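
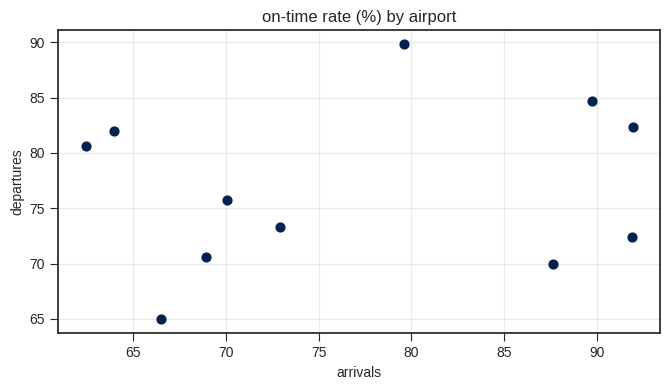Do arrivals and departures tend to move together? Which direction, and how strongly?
Points are roughly uncorrelated; weak (|r| ≈ 0.2).

no clear correlation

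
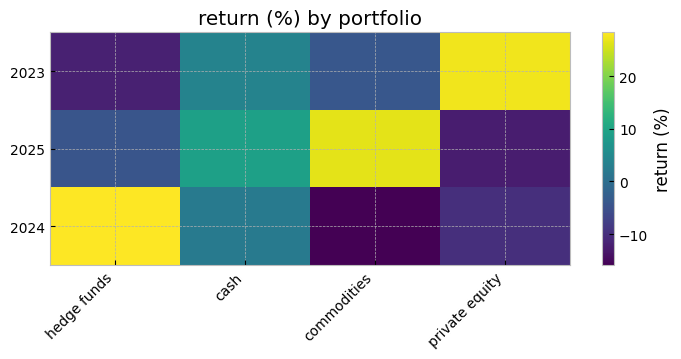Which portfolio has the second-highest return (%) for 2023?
Top 3 for 2023: private equity ≈ 25, cash ≈ 5, commodities ≈ -5.

cash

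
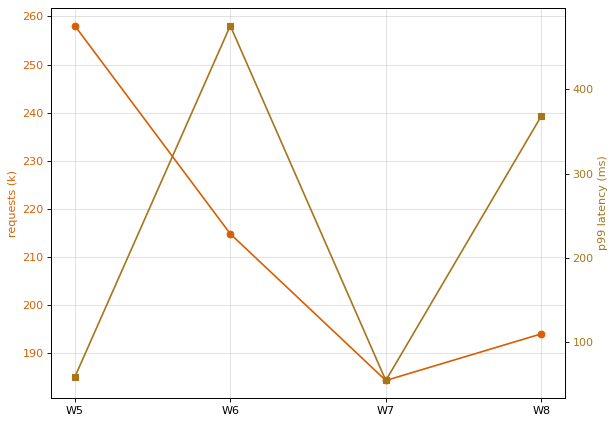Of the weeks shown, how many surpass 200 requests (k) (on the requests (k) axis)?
Above 200: W5, W6.

2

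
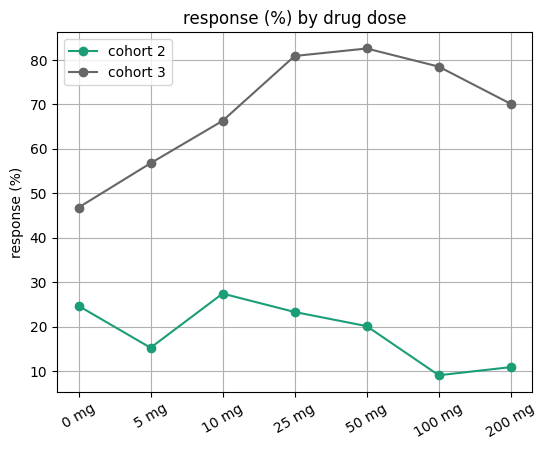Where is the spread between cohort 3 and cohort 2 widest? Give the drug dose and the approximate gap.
100 mg: cohort 3 ≈ 80, cohort 2 ≈ 10 → gap ≈ 70. Next-largest (50 mg) is only ≈ 60.

100 mg, ≈ 70 %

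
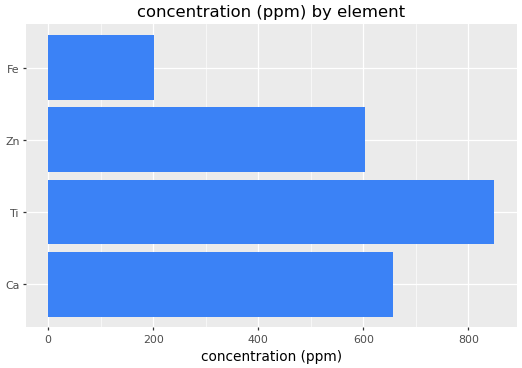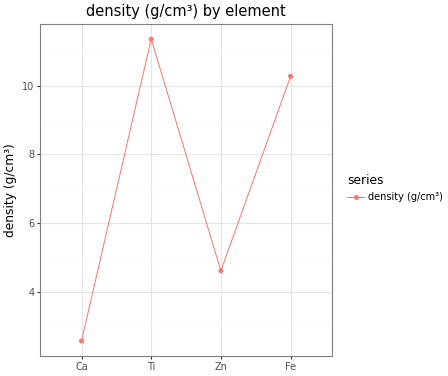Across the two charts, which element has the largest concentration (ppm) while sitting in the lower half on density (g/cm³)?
Ca

Chart 2 median density (g/cm³) ≈ 8; below-median elements: Ca, Zn. Among those, Ca has the highest concentration (ppm) (≈ 700).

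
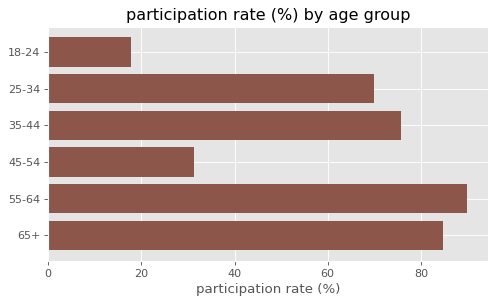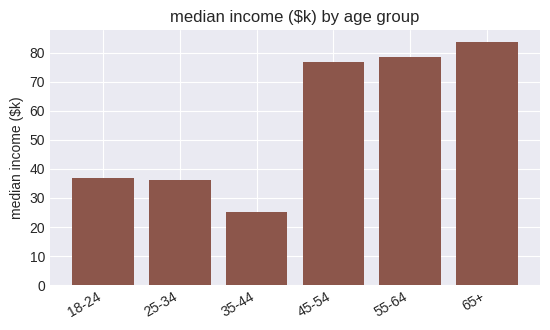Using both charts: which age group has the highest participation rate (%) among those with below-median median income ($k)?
Chart 2 median median income ($k) ≈ 60; below-median age groups: 18-24, 25-34, 35-44. Among those, 35-44 has the highest participation rate (%) (≈ 80).

35-44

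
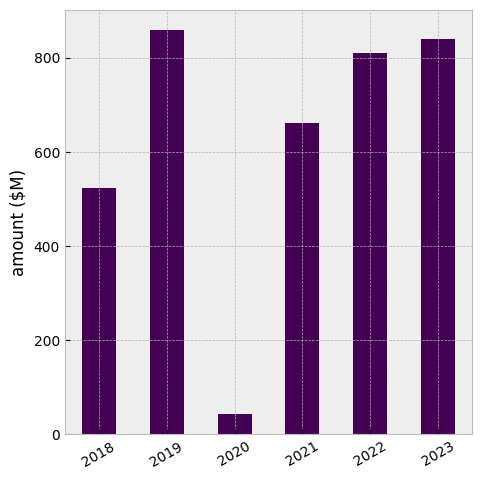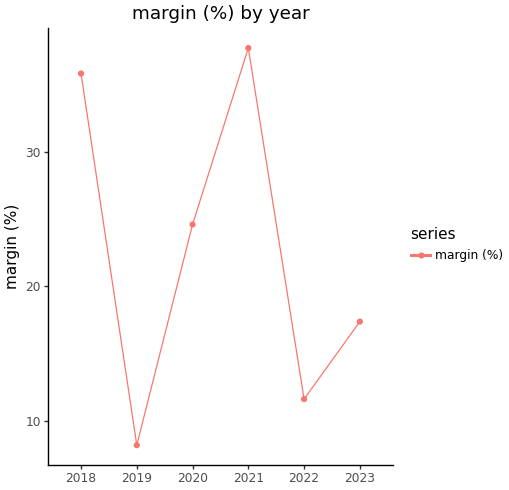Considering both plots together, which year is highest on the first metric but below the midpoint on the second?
Chart 2 median margin (%) ≈ 20; below-median years: 2019, 2022, 2023. Among those, 2019 has the highest amount ($M) (≈ 900).

2019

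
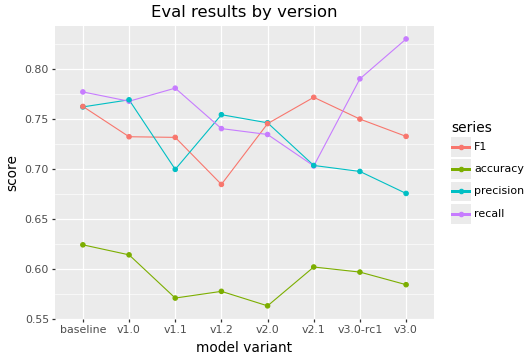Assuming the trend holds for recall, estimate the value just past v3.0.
≈ 0.925

Last three: 0.70, 0.80, 0.85 → slope ≈ 0.075/step → next ≈ 0.925.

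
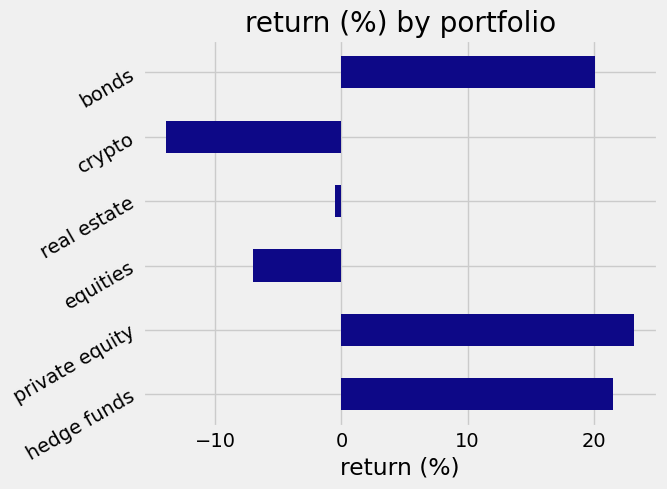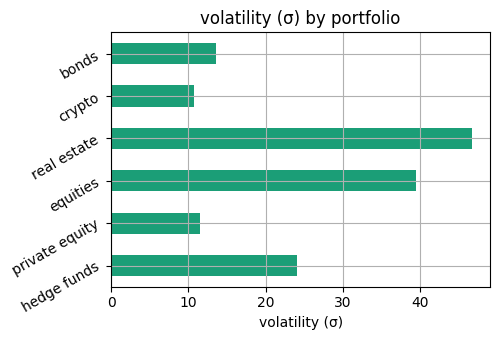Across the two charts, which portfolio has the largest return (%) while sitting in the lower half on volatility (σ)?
private equity

Chart 2 median volatility (σ) ≈ 20; below-median portfolios: private equity, crypto, bonds. Among those, private equity has the highest return (%) (≈ 25).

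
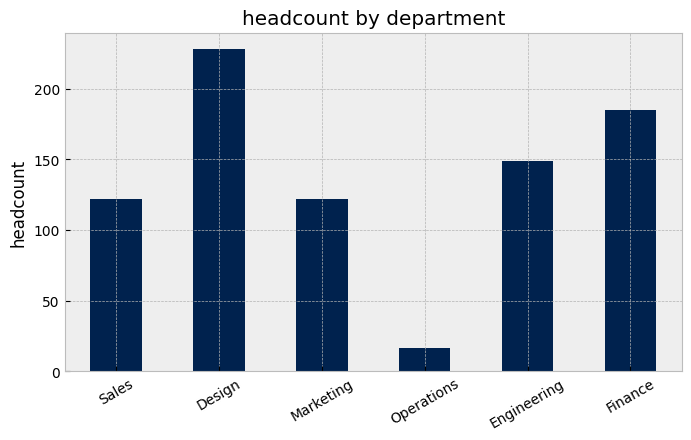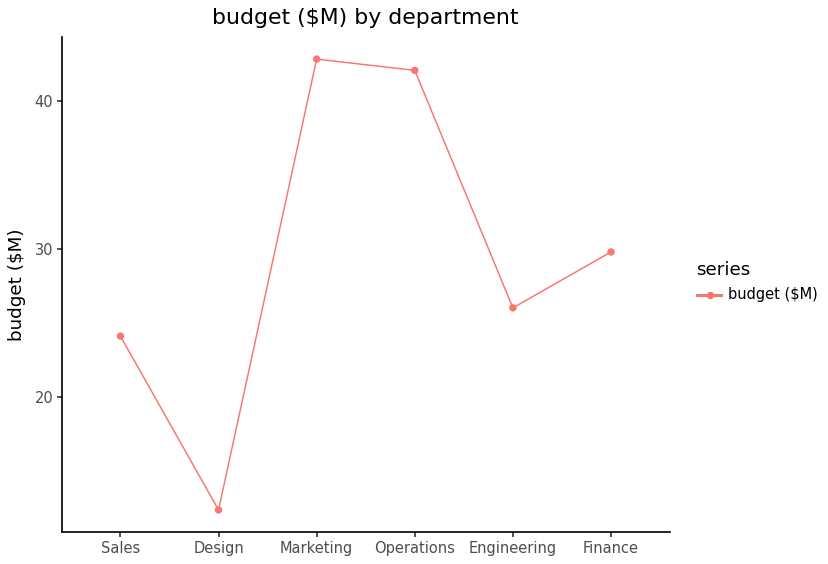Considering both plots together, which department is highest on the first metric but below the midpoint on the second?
Chart 2 median budget ($M) ≈ 30; below-median departments: Sales, Design, Engineering. Among those, Design has the highest headcount (≈ 225).

Design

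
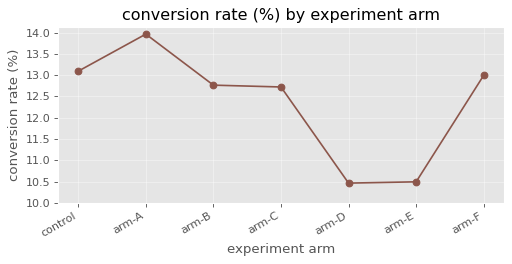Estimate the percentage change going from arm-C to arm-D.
arm-C ≈ 12.5, arm-D ≈ 10.5; (10.5 − 12.5) / 12.5 ≈ -16%.

≈ -16%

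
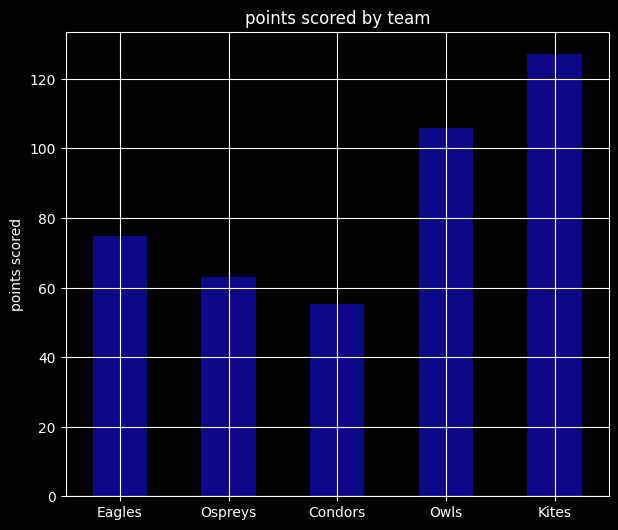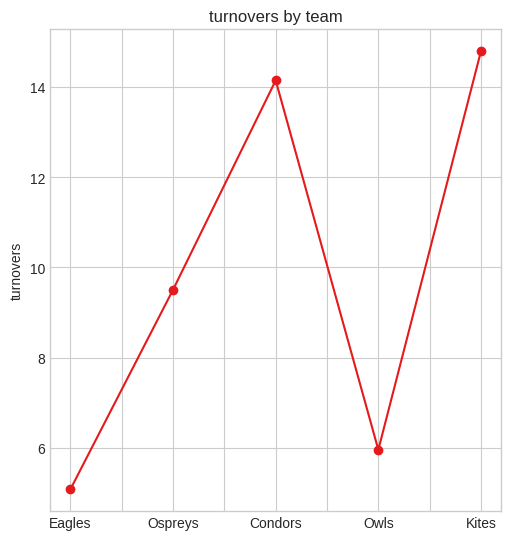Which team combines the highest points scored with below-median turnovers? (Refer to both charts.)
Owls

Chart 2 median turnovers ≈ 10; below-median teams: Eagles, Owls. Among those, Owls has the highest points scored (≈ 100).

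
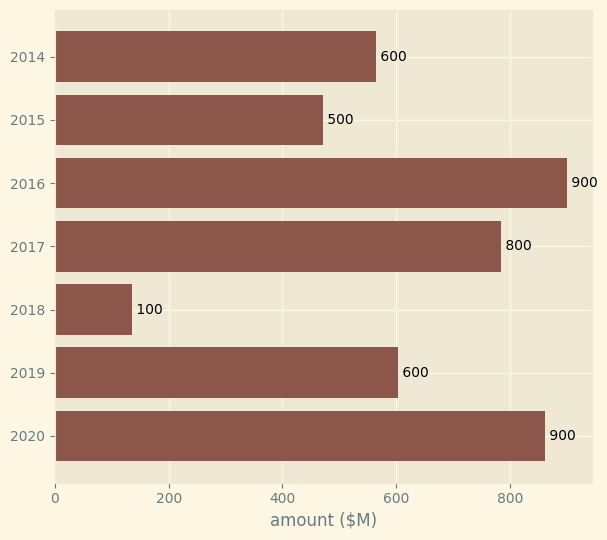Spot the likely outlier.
2018

2018 ≈ 100; the rest sit between ≈ 500 and ≈ 900.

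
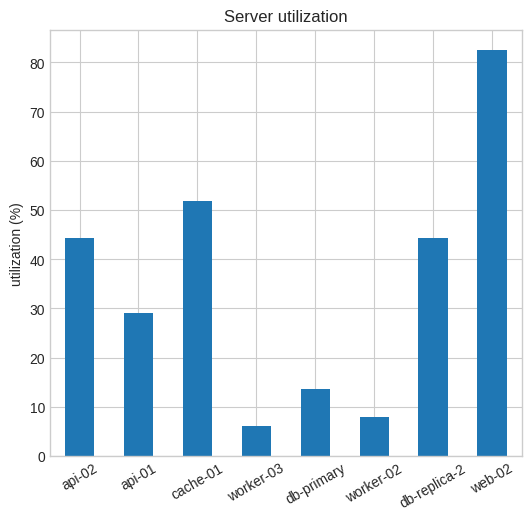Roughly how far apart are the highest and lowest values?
Max web-02 ≈ 80, min worker-03 ≈ 10; range ≈ 70.

≈ 70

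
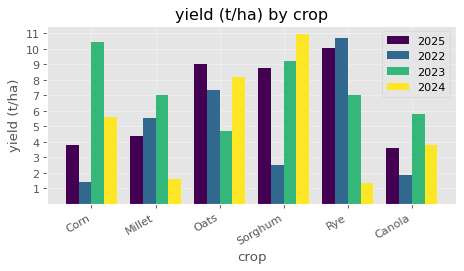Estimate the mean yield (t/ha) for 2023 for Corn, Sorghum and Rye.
≈ 9

(10 + 9 + 7) / 3 ≈ 9.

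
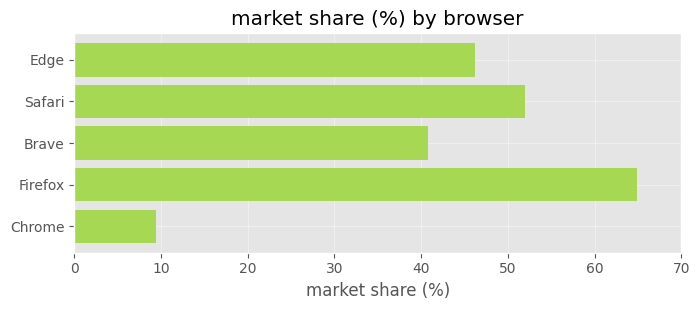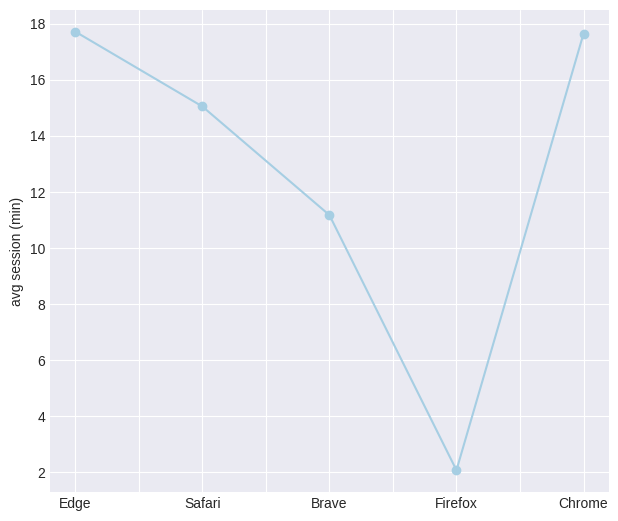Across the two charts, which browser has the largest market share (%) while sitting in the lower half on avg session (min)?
Firefox

Chart 2 median avg session (min) ≈ 16; below-median browsers: Brave, Firefox. Among those, Firefox has the highest market share (%) (≈ 60).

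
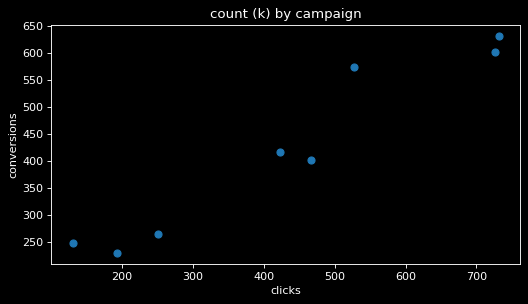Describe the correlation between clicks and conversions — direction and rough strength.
Points are positively correlated; strong (|r| ≈ 1.0).

positive, strong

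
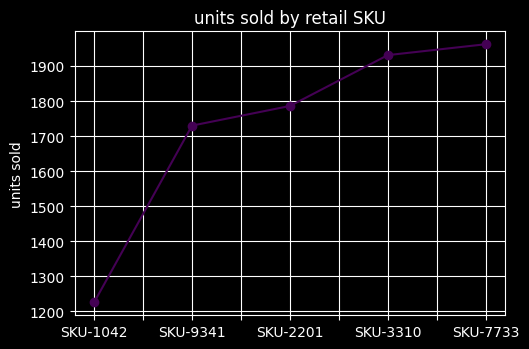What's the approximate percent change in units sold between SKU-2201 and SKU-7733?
SKU-2201 ≈ 1800, SKU-7733 ≈ 2000; (2000 − 1800) / 1800 ≈ +11.1%.

≈ +11.1%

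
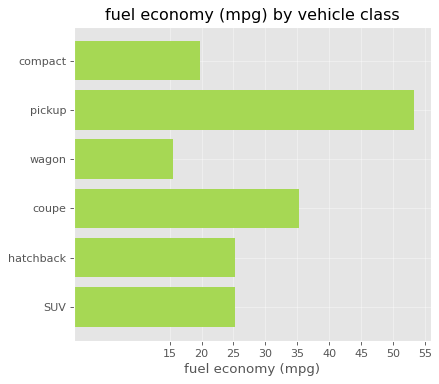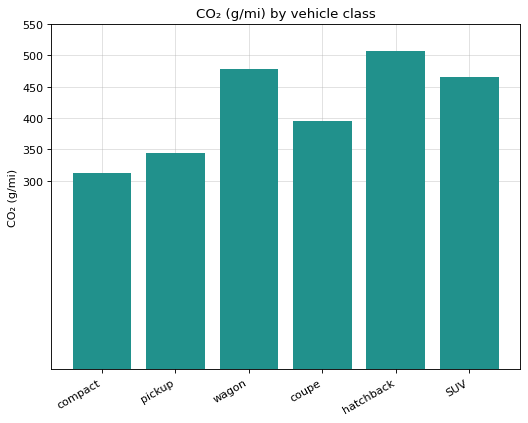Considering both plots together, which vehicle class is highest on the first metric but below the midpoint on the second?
pickup

Chart 2 median CO₂ (g/mi) ≈ 450; below-median vehicle classes: compact, pickup, coupe. Among those, pickup has the highest fuel economy (mpg) (≈ 55).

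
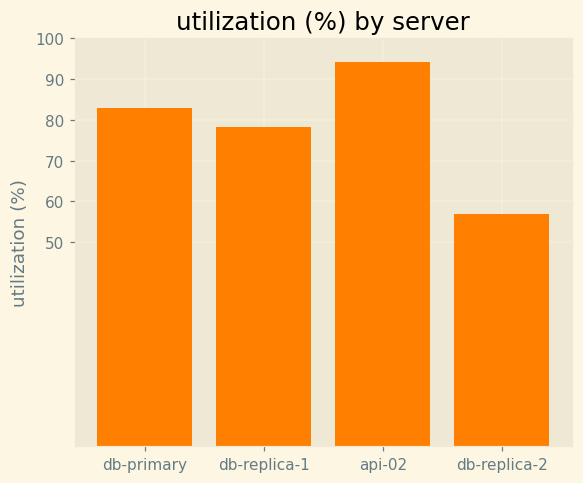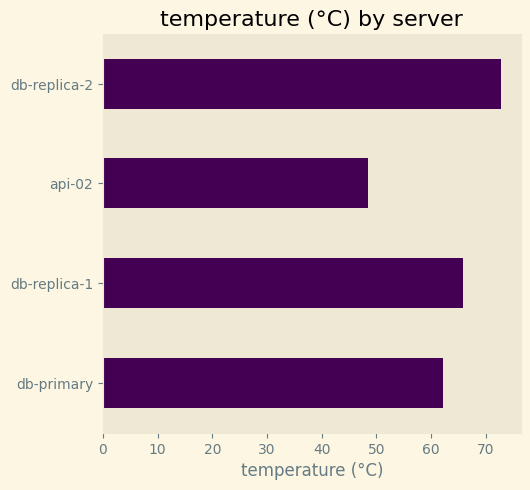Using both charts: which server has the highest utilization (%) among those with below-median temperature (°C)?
Chart 2 median temperature (°C) ≈ 60; below-median servers: db-primary, api-02. Among those, api-02 has the highest utilization (%) (≈ 90).

api-02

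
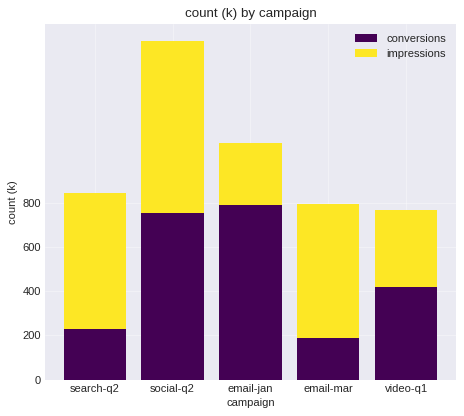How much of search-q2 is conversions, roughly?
≈ 200

conversions top ≈ 200, bottom ≈ 0; segment ≈ 200.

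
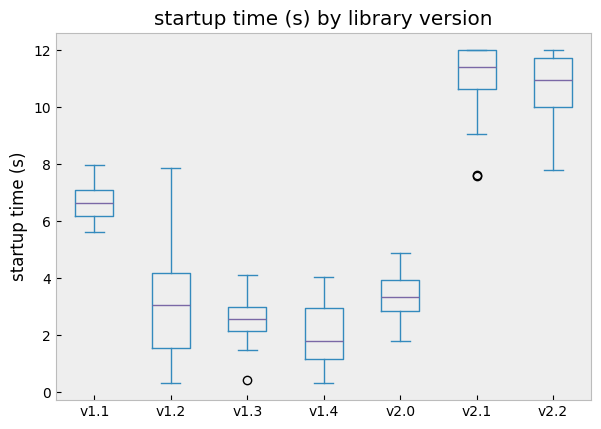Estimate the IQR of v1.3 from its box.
≈ 1

Q3 ≈ 3, Q1 ≈ 2; IQR ≈ 1.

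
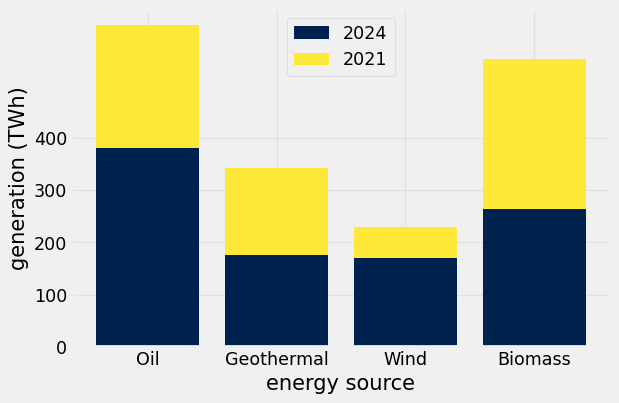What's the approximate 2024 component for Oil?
2024 top ≈ 400, bottom ≈ 0; segment ≈ 400.

≈ 400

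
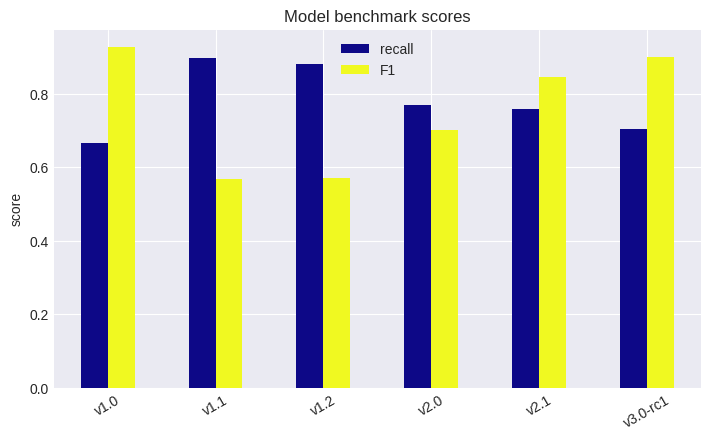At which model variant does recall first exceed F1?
v1.0: recall ≈ 0.7 vs F1 ≈ 0.9 (not yet); v1.1: recall ≈ 0.9 vs F1 ≈ 0.6 (first crossover).

v1.1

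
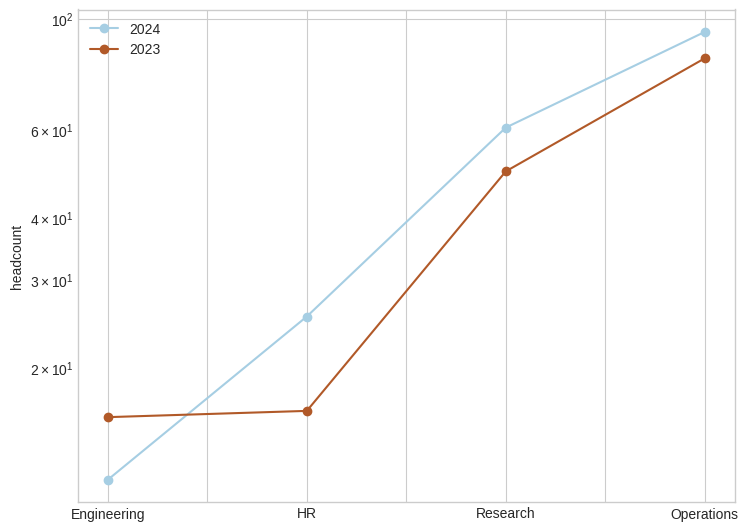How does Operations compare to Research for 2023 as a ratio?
≈ 1.6×

Operations ≈ 80, Research ≈ 50; 80/50 ≈ 1.6.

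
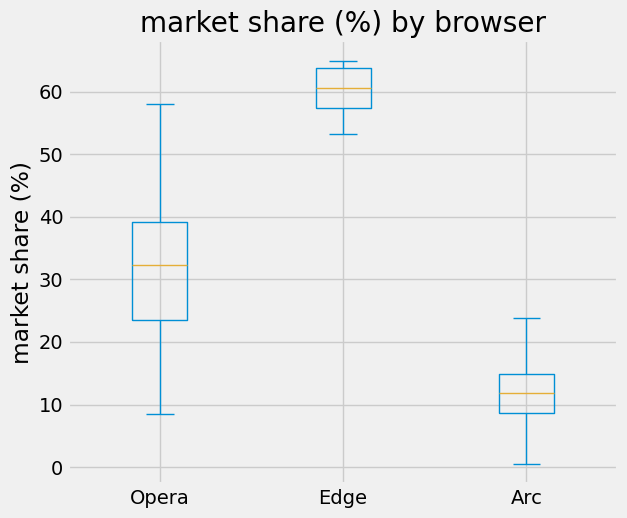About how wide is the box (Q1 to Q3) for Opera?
Q3 ≈ 40, Q1 ≈ 25; IQR ≈ 15.

≈ 15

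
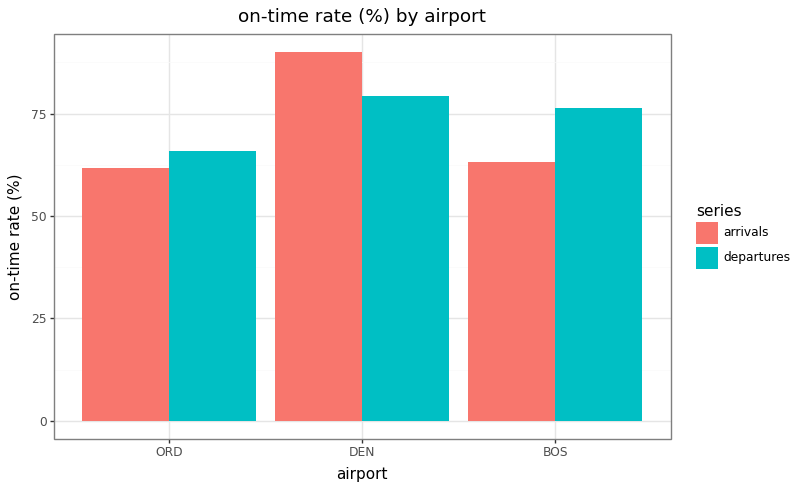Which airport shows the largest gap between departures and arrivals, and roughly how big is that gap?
BOS: departures ≈ 80, arrivals ≈ 60 → gap ≈ 20. Next-largest (DEN) is only ≈ 10.

BOS, ≈ 20 %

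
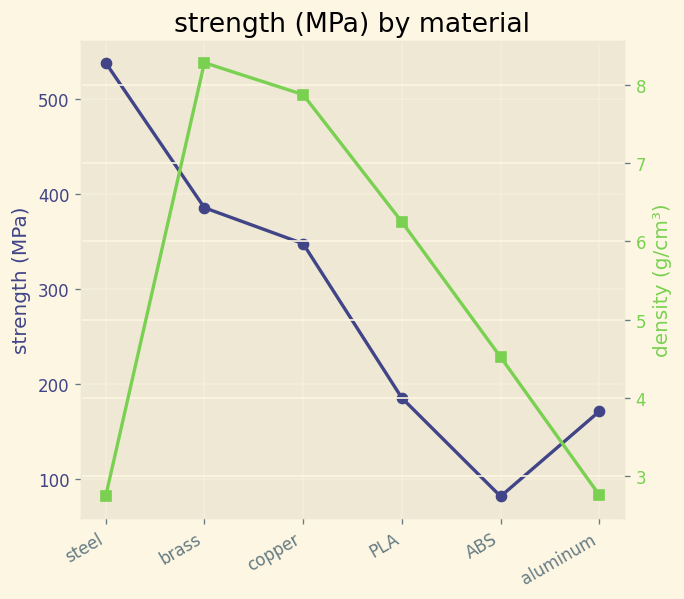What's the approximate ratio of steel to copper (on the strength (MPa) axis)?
≈ 1.57×

steel ≈ 550, copper ≈ 350; 550/350 ≈ 1.57.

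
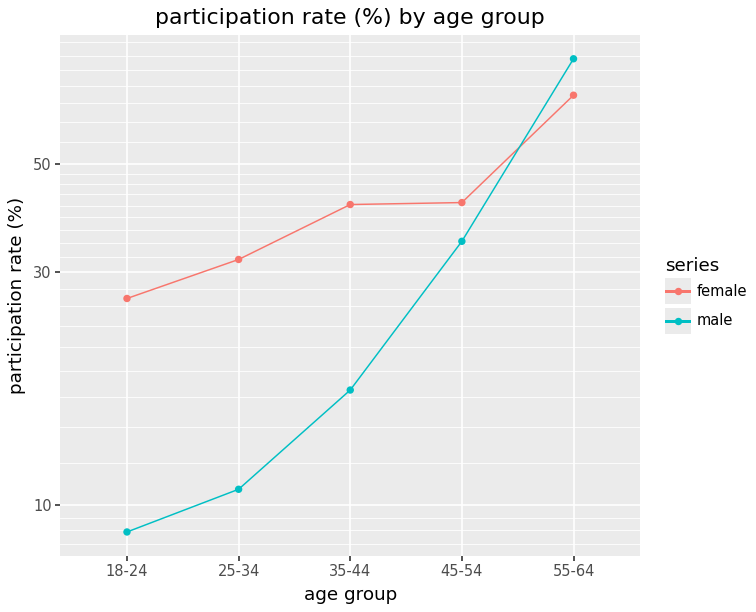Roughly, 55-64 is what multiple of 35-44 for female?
≈ 1.75×

55-64 ≈ 70, 35-44 ≈ 40; 70/40 ≈ 1.75.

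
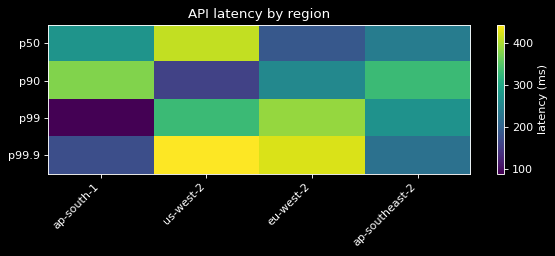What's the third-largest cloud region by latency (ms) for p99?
ap-southeast-2

Top 4 for p99: eu-west-2 ≈ 400, us-west-2 ≈ 350, ap-southeast-2 ≈ 250, ap-south-1 ≈ 100.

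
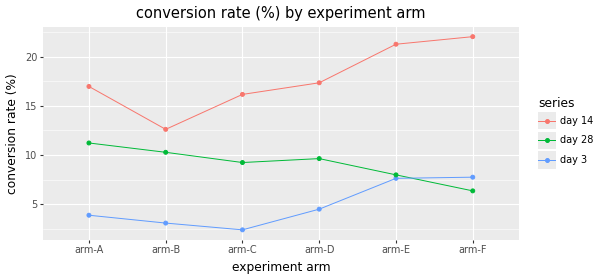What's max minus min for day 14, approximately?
≈ 10

Max arm-F ≈ 22, min arm-B ≈ 12; range ≈ 10.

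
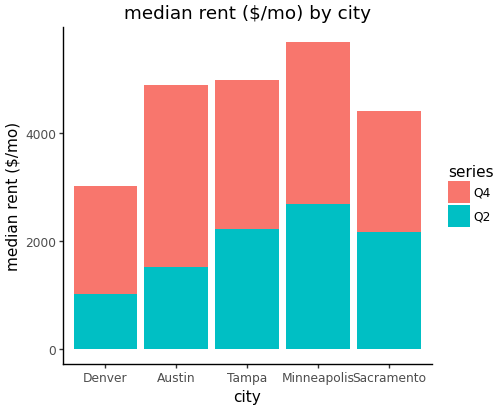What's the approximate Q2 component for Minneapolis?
≈ 2500

Q2 top ≈ 2500, bottom ≈ 0; segment ≈ 2500.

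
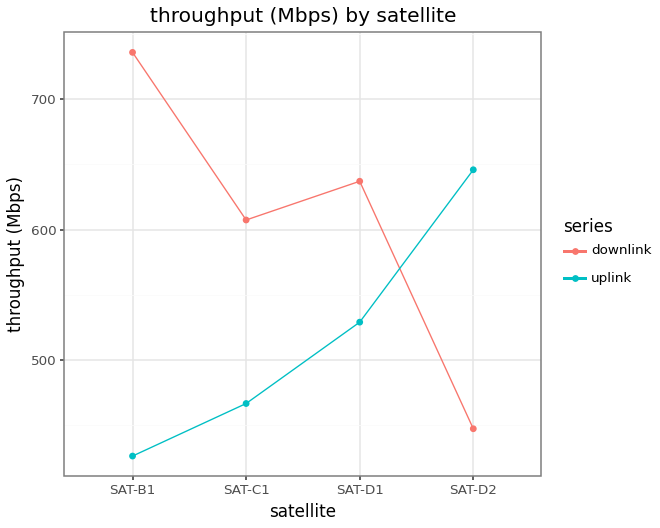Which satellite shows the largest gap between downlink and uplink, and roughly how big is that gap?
SAT-B1, ≈ 300 Mbps

SAT-B1: downlink ≈ 750, uplink ≈ 450 → gap ≈ 300. Next-largest (SAT-D2) is only ≈ 200.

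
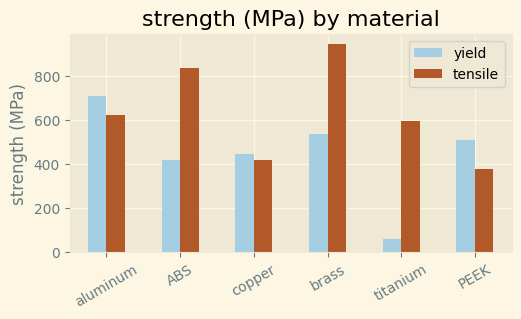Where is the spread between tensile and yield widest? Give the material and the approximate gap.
titanium, ≈ 500 MPa

titanium: tensile ≈ 600, yield ≈ 100 → gap ≈ 500. Next-largest (ABS) is only ≈ 400.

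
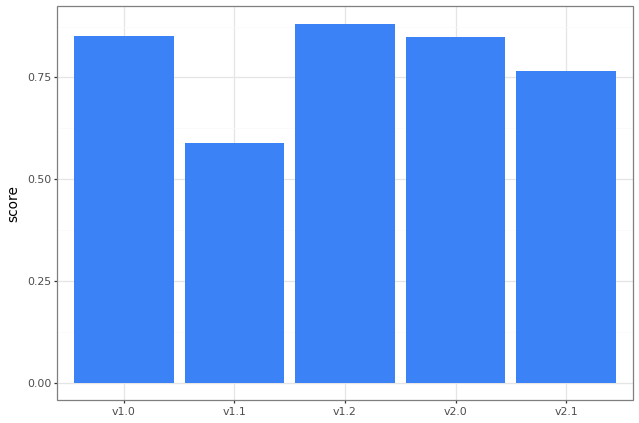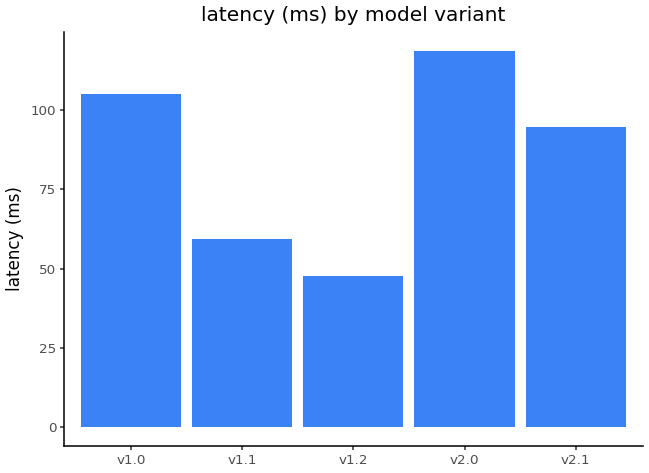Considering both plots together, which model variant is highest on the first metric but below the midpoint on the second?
Chart 2 median latency (ms) ≈ 100; below-median model variants: v1.1, v1.2. Among those, v1.2 has the highest score (≈ 0.9).

v1.2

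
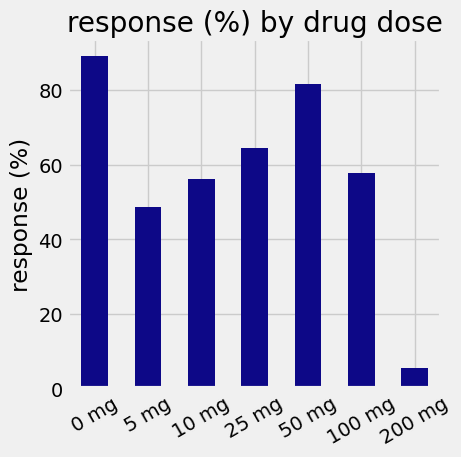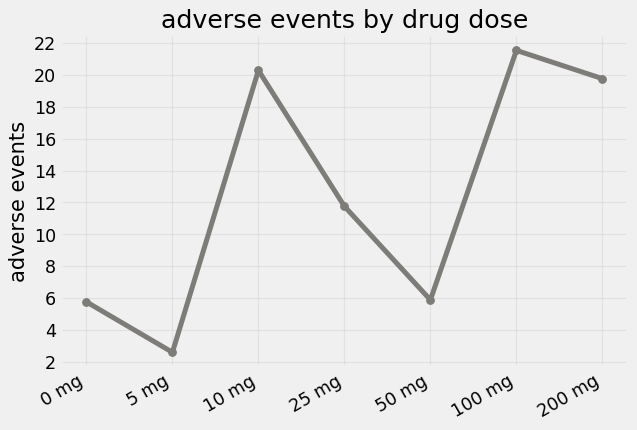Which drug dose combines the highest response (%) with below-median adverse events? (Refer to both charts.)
0 mg

Chart 2 median adverse events ≈ 12; below-median drug doses: 0 mg, 5 mg, 50 mg. Among those, 0 mg has the highest response (%) (≈ 90).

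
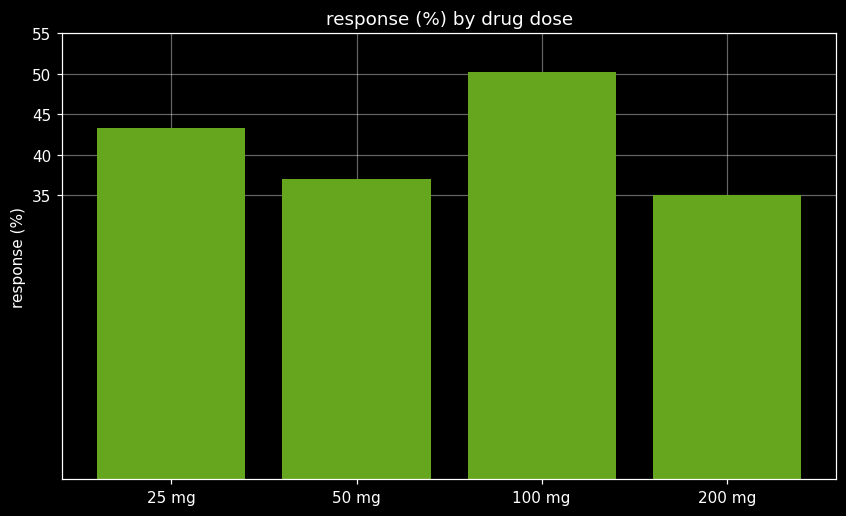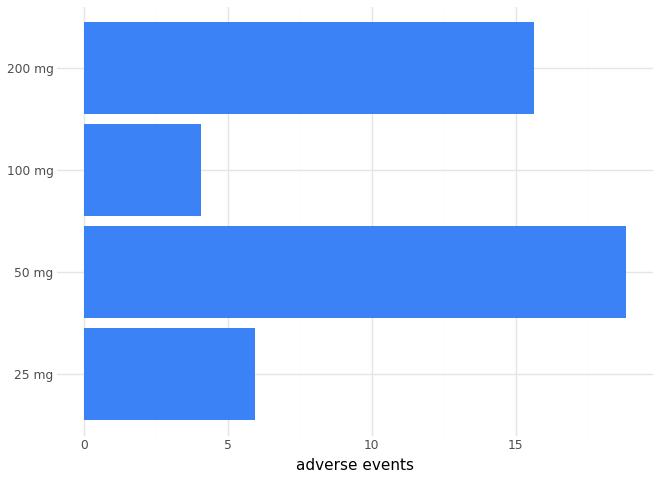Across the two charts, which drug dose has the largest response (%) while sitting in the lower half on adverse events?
100 mg

Chart 2 median adverse events ≈ 10; below-median drug doses: 25 mg, 100 mg. Among those, 100 mg has the highest response (%) (≈ 50).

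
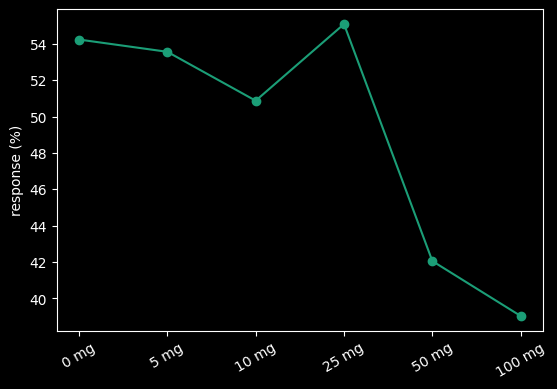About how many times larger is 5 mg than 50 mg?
≈ 1.29×

5 mg ≈ 54, 50 mg ≈ 42; 54/42 ≈ 1.29.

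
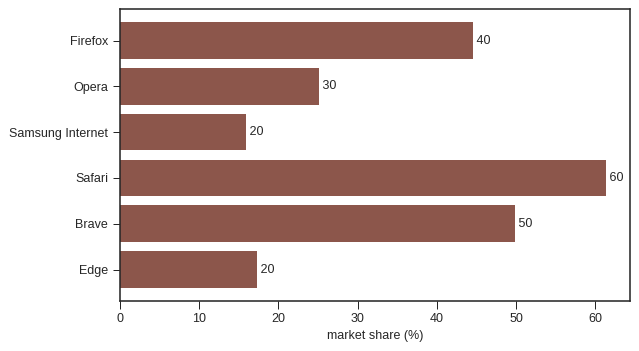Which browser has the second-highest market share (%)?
Top 3: Safari ≈ 60, Brave ≈ 50, Firefox ≈ 40.

Brave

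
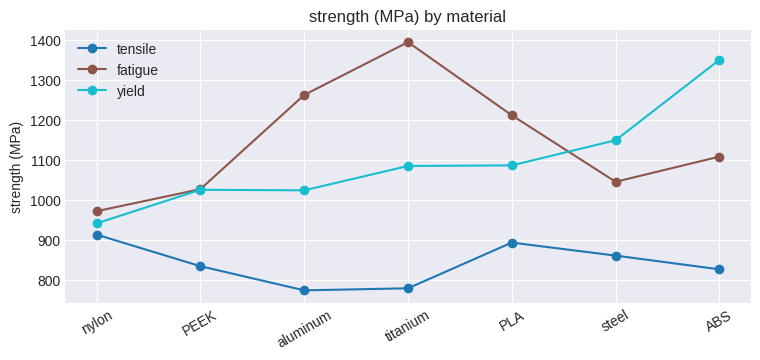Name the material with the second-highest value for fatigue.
aluminum

Top 3 for fatigue: titanium ≈ 1400, aluminum ≈ 1300, PLA ≈ 1200.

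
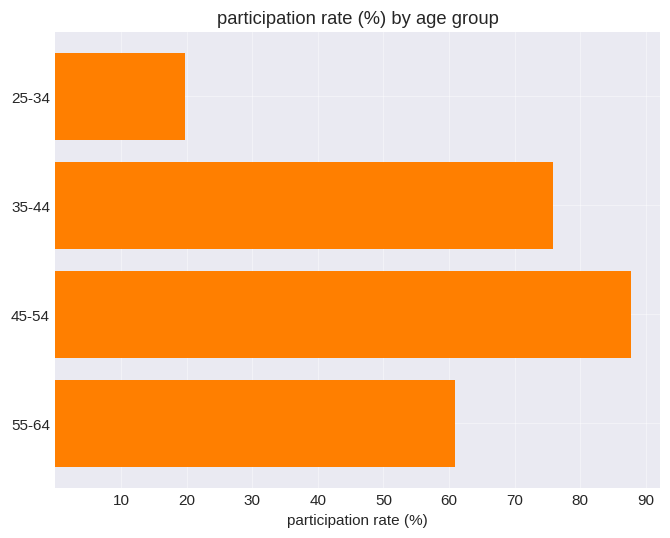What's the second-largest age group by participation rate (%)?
Top 3: 45-54 ≈ 90, 35-44 ≈ 80, 55-64 ≈ 60.

35-44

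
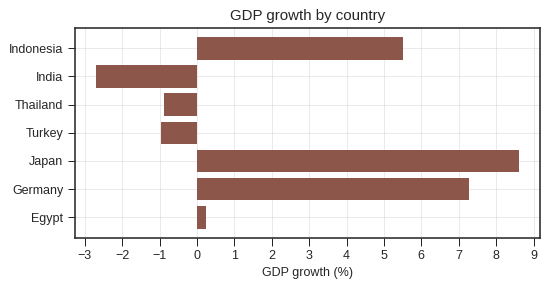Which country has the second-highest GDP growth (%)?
Germany

Top 3: Japan ≈ 9, Germany ≈ 7, Indonesia ≈ 6.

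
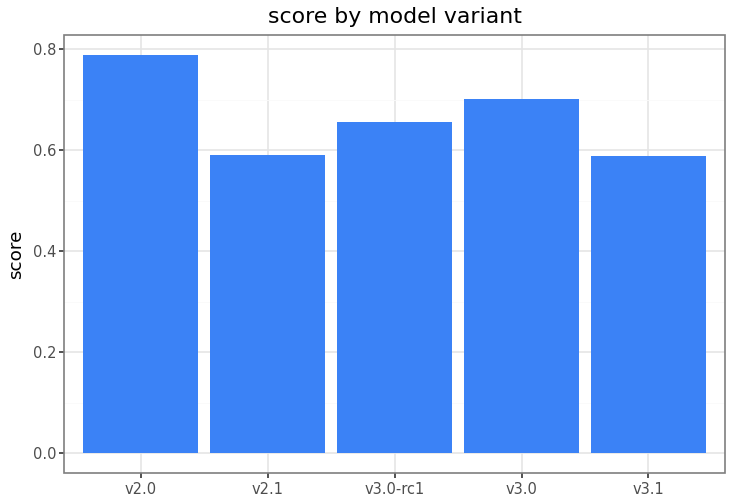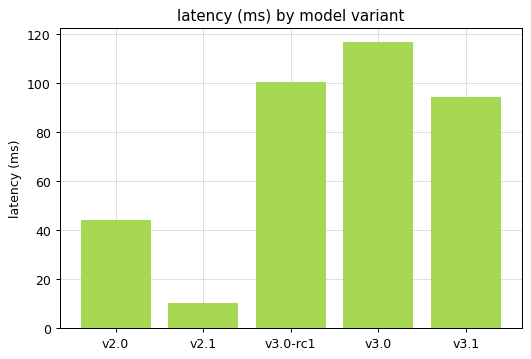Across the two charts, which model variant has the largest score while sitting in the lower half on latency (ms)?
v2.0

Chart 2 median latency (ms) ≈ 100; below-median model variants: v2.0, v2.1. Among those, v2.0 has the highest score (≈ 0.8).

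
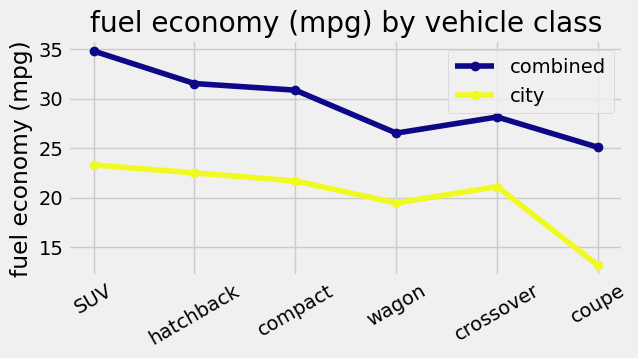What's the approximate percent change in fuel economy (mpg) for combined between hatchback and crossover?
hatchback ≈ 32, crossover ≈ 28; (28 − 32) / 32 ≈ -12.5%.

≈ -12.5%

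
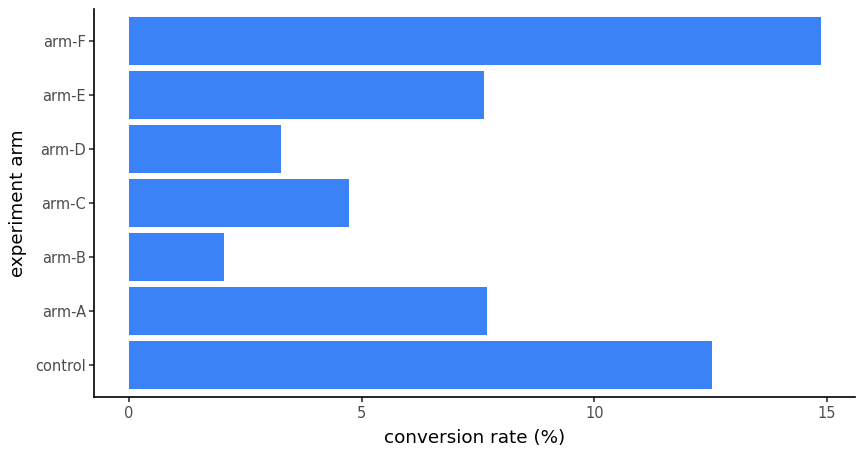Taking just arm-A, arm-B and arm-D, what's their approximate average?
(8 + 2 + 4) / 3 ≈ 5.

≈ 5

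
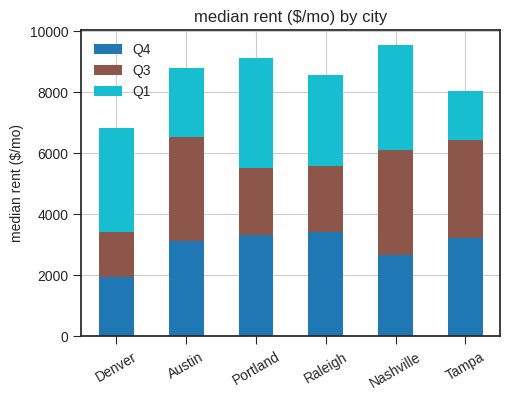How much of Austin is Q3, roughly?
Q3 top ≈ 7000, bottom ≈ 3000; segment ≈ 4000.

≈ 4000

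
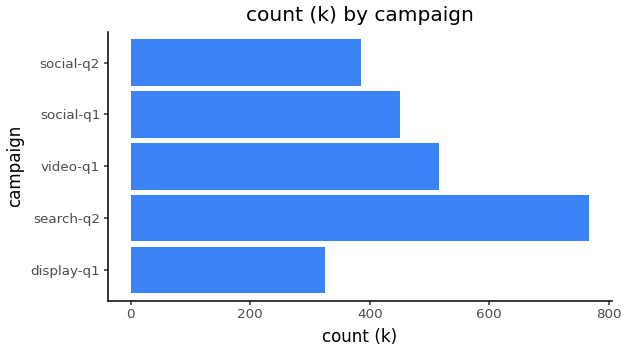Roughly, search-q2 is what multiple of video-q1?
≈ 1.6×

search-q2 ≈ 800, video-q1 ≈ 500; 800/500 ≈ 1.6.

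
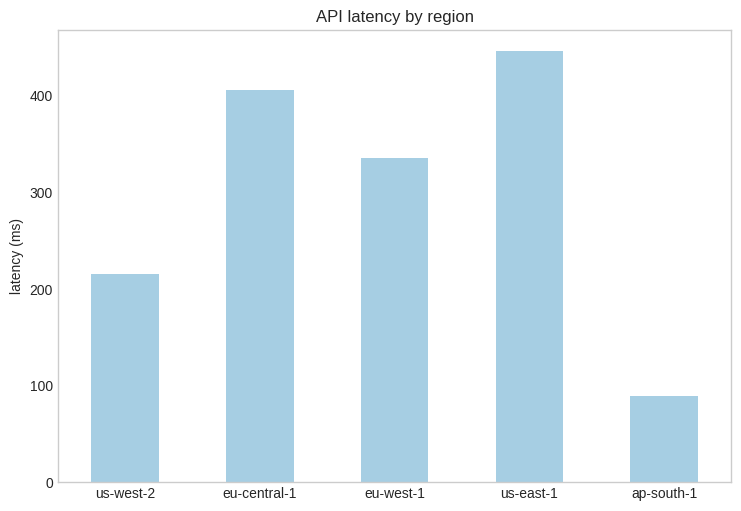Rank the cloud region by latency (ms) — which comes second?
eu-central-1

Top 3: us-east-1 ≈ 450, eu-central-1 ≈ 400, eu-west-1 ≈ 350.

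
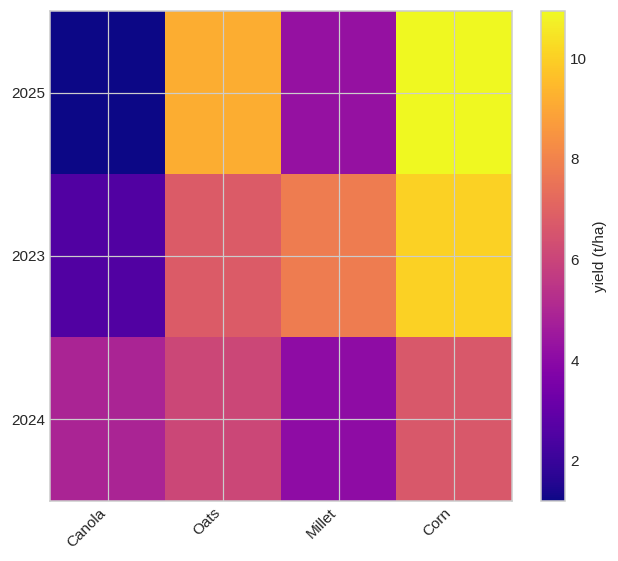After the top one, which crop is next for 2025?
Oats

Top 3 for 2025: Corn ≈ 11, Oats ≈ 9, Millet ≈ 4.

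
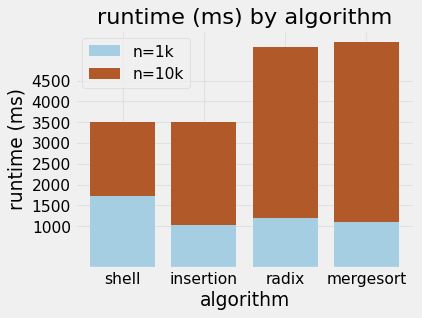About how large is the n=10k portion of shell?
n=10k top ≈ 3500, bottom ≈ 1500; segment ≈ 2000.

≈ 2000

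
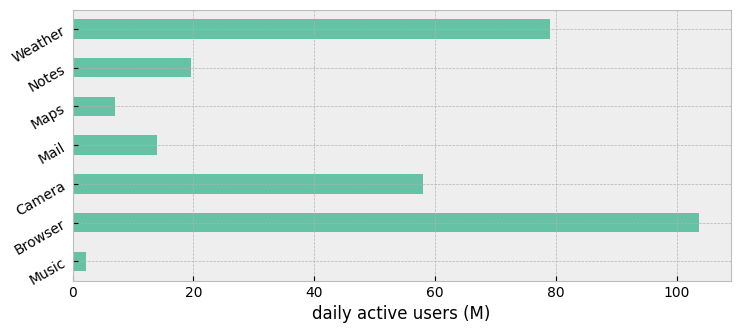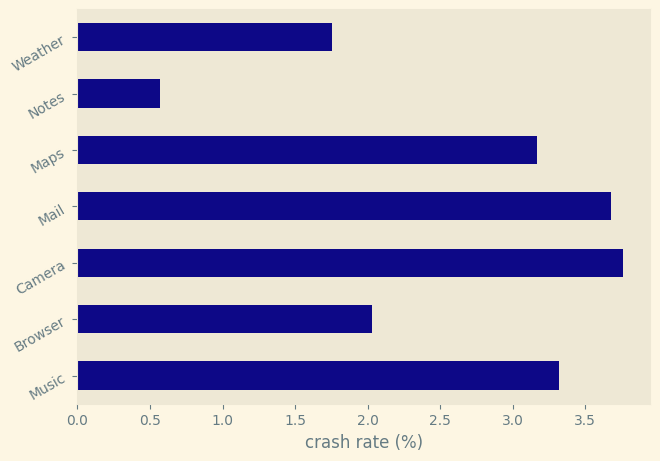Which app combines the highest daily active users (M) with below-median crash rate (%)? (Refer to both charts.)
Browser

Chart 2 median crash rate (%) ≈ 3; below-median apps: Browser, Notes, Weather. Among those, Browser has the highest daily active users (M) (≈ 100).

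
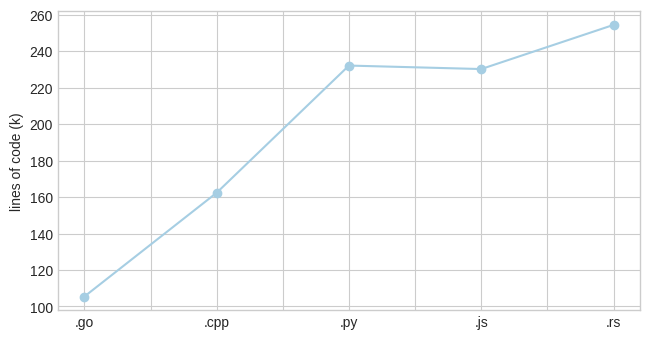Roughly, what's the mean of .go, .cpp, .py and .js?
≈ 185

(100 + 160 + 240 + 240) / 4 ≈ 185.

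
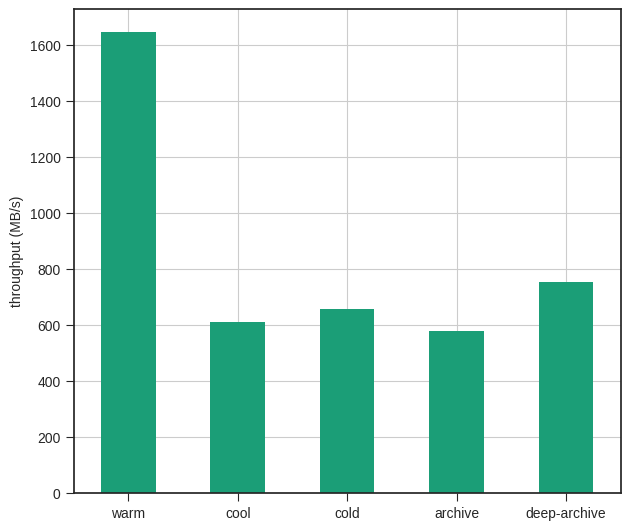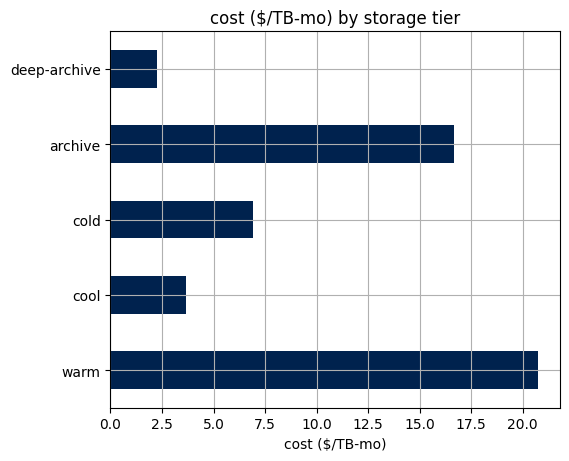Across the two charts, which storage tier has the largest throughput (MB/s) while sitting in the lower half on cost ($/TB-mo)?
deep-archive

Chart 2 median cost ($/TB-mo) ≈ 6; below-median storage tiers: cool, deep-archive. Among those, deep-archive has the highest throughput (MB/s) (≈ 800).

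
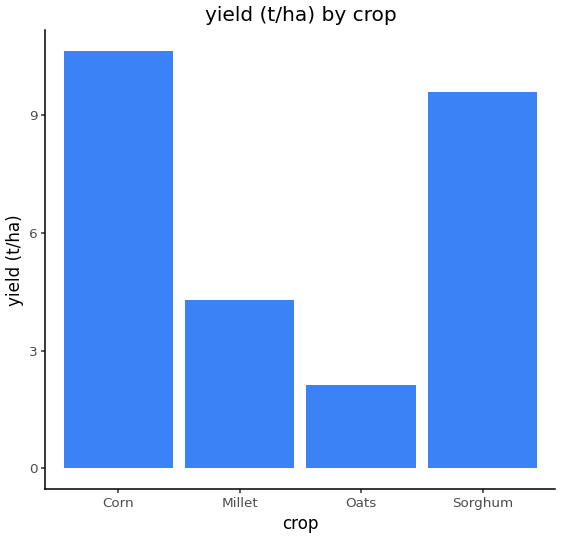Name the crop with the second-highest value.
Sorghum

Top 3: Corn ≈ 11, Sorghum ≈ 10, Millet ≈ 4.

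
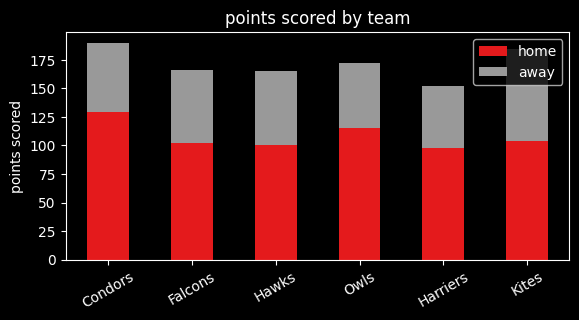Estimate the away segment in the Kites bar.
≈ 80

away top ≈ 180, bottom ≈ 100; segment ≈ 80.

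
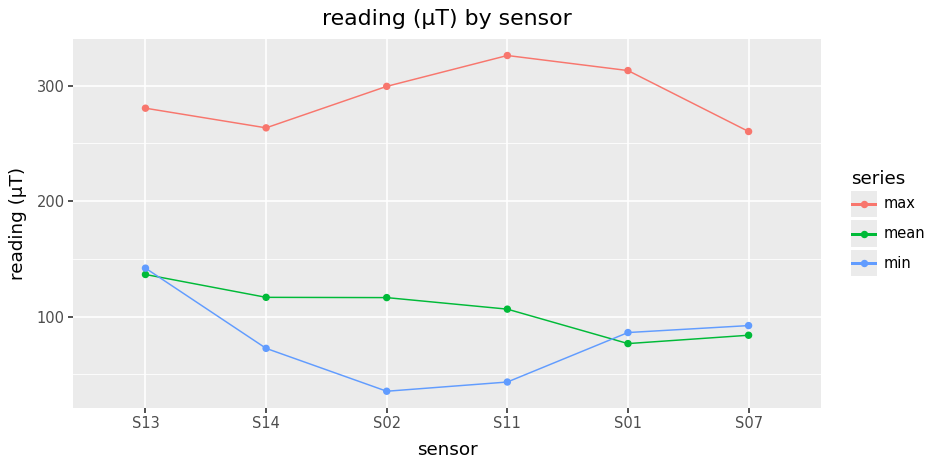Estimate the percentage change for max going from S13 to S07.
S13 ≈ 275, S07 ≈ 250; (250 − 275) / 275 ≈ -9.1%.

≈ -9.1%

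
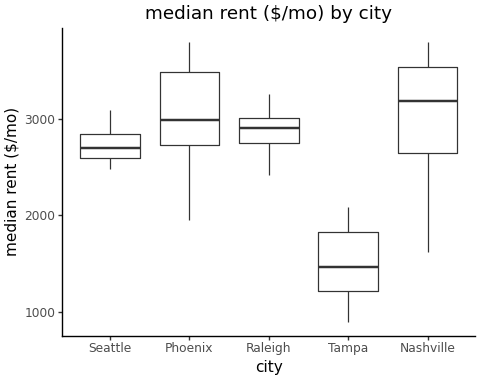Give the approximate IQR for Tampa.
Q3 ≈ 1800, Q1 ≈ 1200; IQR ≈ 600.

≈ 600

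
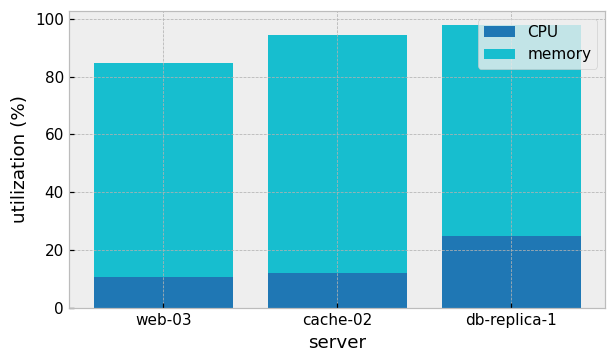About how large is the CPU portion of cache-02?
≈ 10

CPU top ≈ 10, bottom ≈ 0; segment ≈ 10.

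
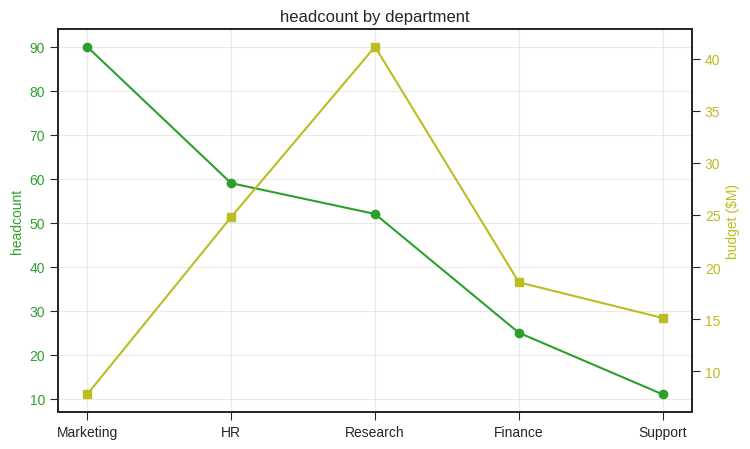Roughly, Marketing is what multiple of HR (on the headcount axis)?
Marketing ≈ 90, HR ≈ 60; 90/60 ≈ 1.5.

≈ 1.5×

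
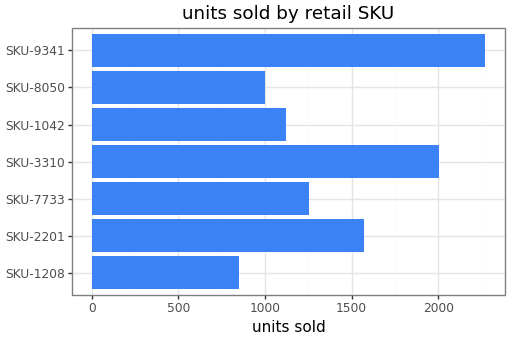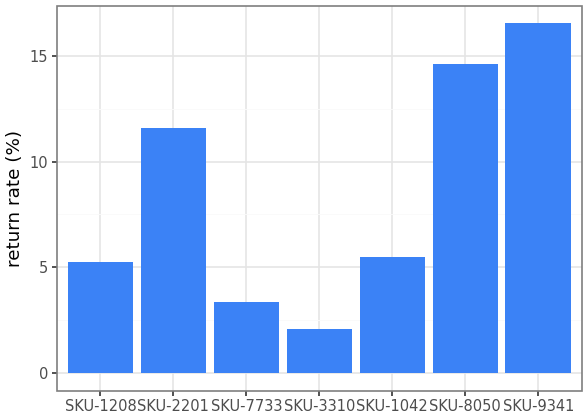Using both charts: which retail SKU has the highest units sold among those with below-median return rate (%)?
Chart 2 median return rate (%) ≈ 6; below-median retail SKUs: SKU-1208, SKU-7733, SKU-3310. Among those, SKU-3310 has the highest units sold (≈ 2000).

SKU-3310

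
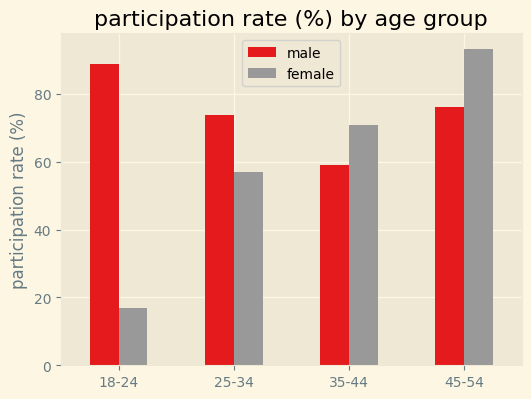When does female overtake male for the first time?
35-44

25-34: female ≈ 60 vs male ≈ 70 (not yet); 35-44: female ≈ 70 vs male ≈ 60 (first crossover).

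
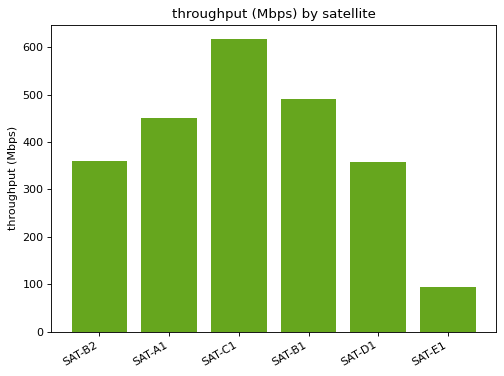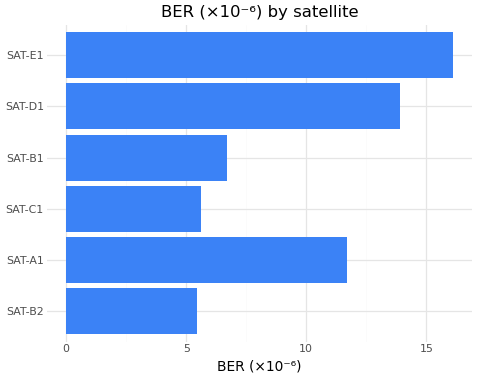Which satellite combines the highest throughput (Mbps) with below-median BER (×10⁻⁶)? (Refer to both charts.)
SAT-C1

Chart 2 median BER (×10⁻⁶) ≈ 10; below-median satellites: SAT-B2, SAT-C1, SAT-B1. Among those, SAT-C1 has the highest throughput (Mbps) (≈ 600).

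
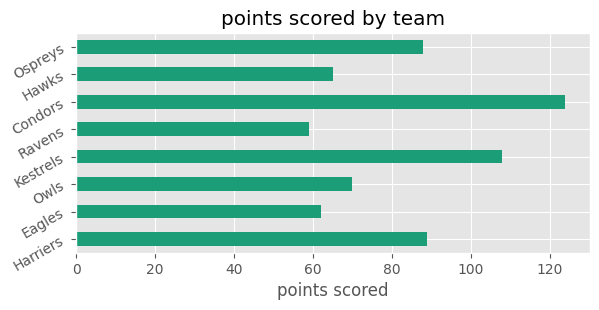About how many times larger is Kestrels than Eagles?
Kestrels ≈ 100, Eagles ≈ 60; 100/60 ≈ 1.67.

≈ 1.67×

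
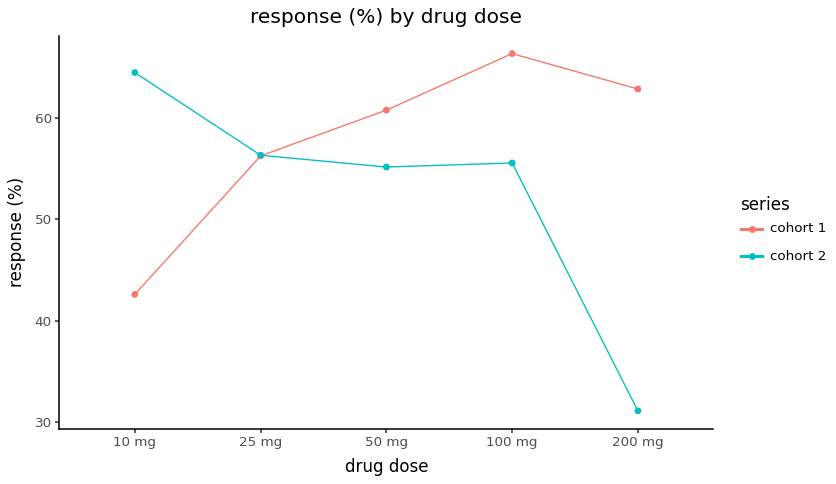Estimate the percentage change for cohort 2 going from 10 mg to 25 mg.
10 mg ≈ 65, 25 mg ≈ 55; (55 − 65) / 65 ≈ -15.4%.

≈ -15.4%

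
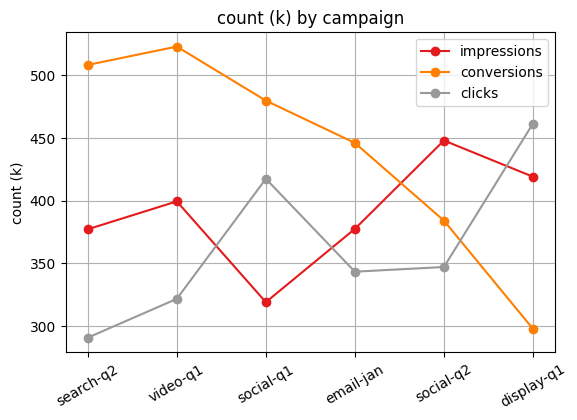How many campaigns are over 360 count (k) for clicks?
Above 360: social-q1, display-q1.

2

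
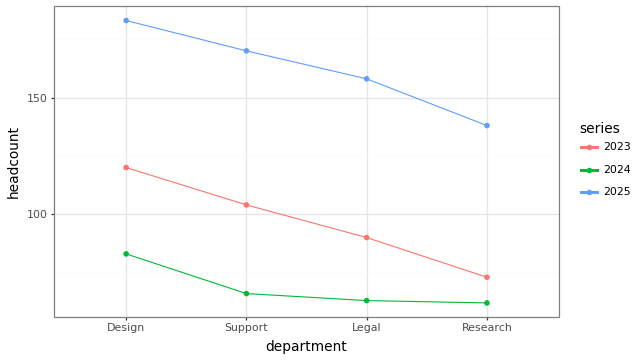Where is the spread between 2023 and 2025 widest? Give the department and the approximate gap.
Legal: 2023 ≈ 80, 2025 ≈ 160 → gap ≈ 80. Next-largest (Support) is only ≈ 60.

Legal, ≈ 80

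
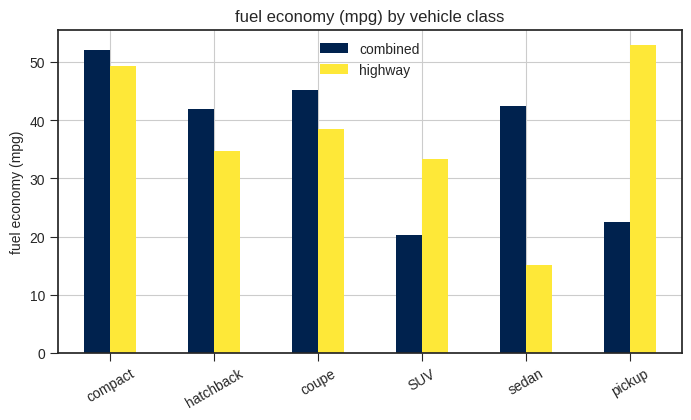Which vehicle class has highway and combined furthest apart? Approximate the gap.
pickup: highway ≈ 55, combined ≈ 25 → gap ≈ 30. Next-largest (sedan) is only ≈ 25.

pickup, ≈ 30 mpg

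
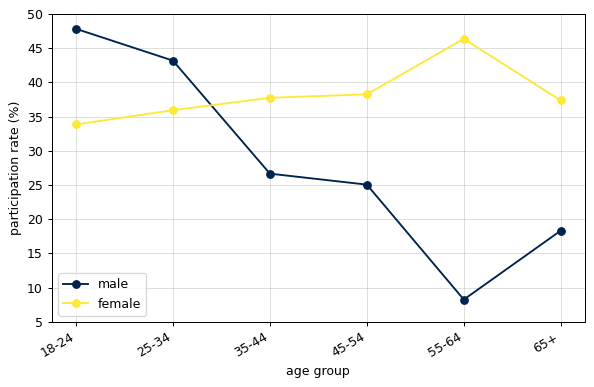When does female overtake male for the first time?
25-34: female ≈ 35 vs male ≈ 45 (not yet); 35-44: female ≈ 40 vs male ≈ 25 (first crossover).

35-44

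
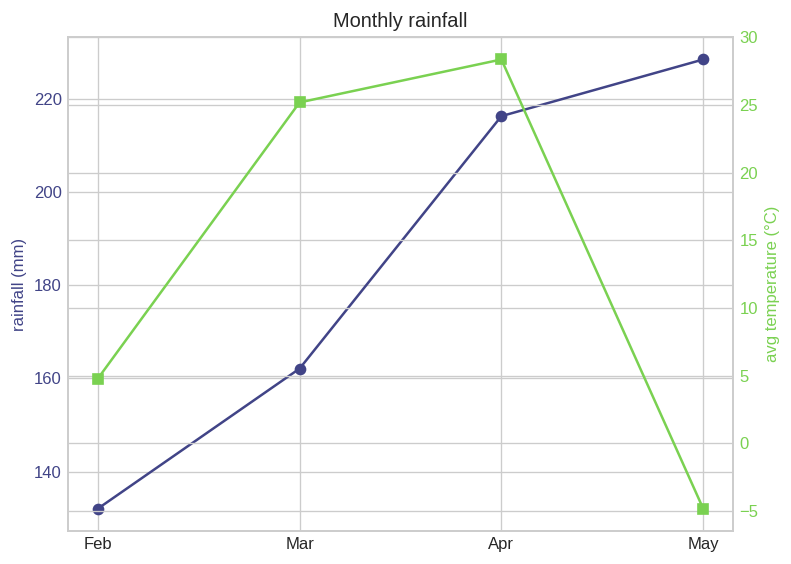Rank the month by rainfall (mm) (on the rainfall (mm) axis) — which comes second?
Apr

Top 3 (on the rainfall (mm) axis): May ≈ 230, Apr ≈ 220, Mar ≈ 160.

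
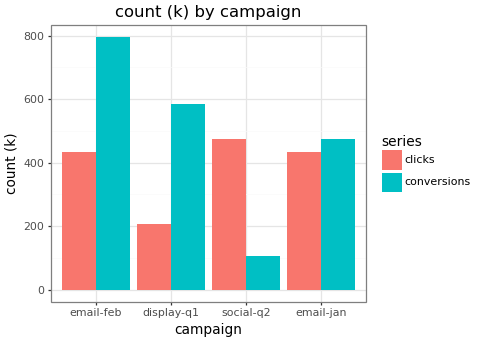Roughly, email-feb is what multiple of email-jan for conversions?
≈ 1.6×

email-feb ≈ 800, email-jan ≈ 500; 800/500 ≈ 1.6.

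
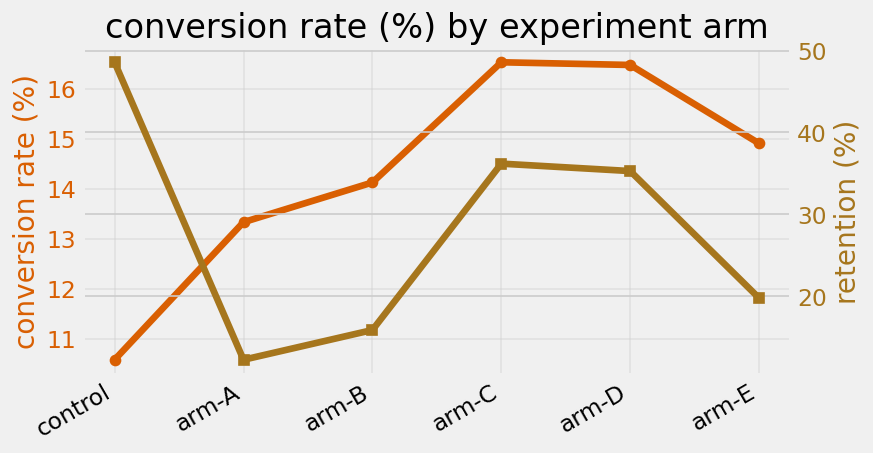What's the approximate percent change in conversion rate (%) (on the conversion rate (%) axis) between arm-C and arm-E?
arm-C ≈ 16.5, arm-E ≈ 15.0; (15.0 − 16.5) / 16.5 ≈ -9.1%.

≈ -9.1%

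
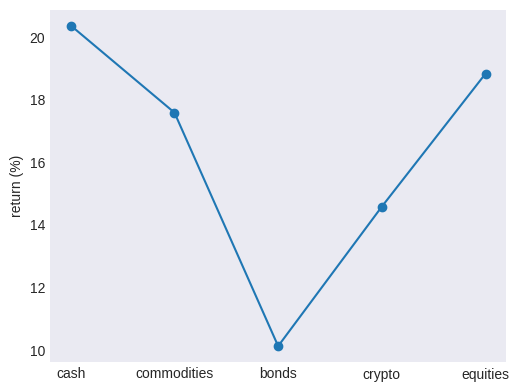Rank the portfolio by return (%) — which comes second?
equities

Top 3: cash ≈ 20, equities ≈ 19, commodities ≈ 18.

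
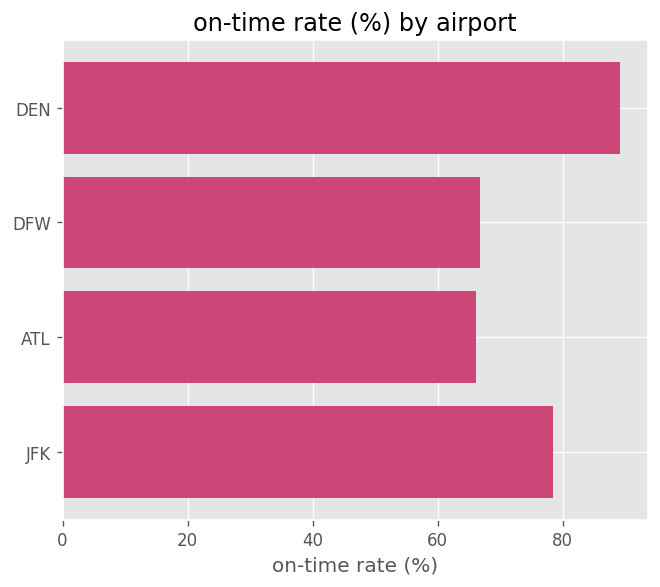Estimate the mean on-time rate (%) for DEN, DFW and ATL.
≈ 77

(90 + 70 + 70) / 3 ≈ 77.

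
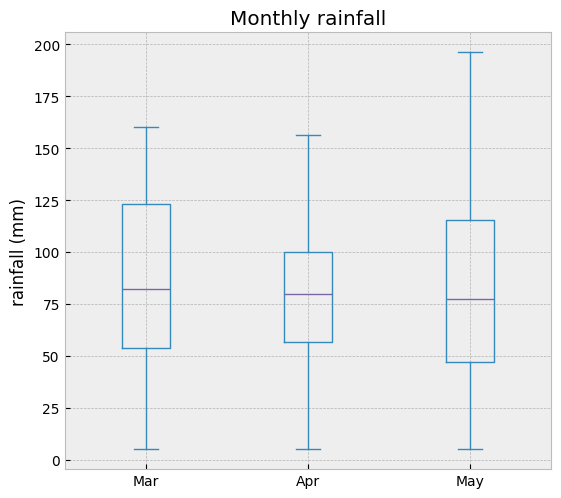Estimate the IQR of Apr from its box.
Q3 ≈ 100, Q1 ≈ 56; IQR ≈ 44.

≈ 44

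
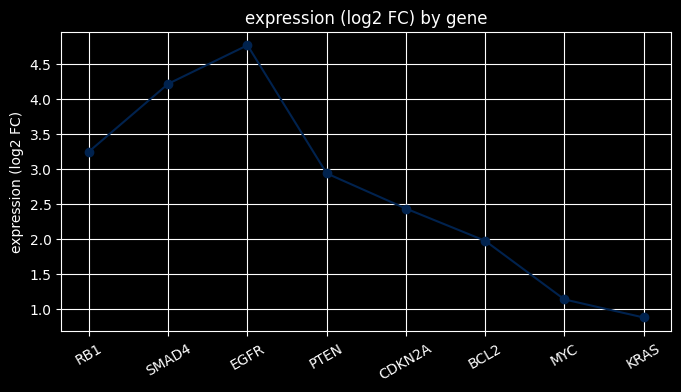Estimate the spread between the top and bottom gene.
Max EGFR ≈ 5.0, min KRAS ≈ 1.0; range ≈ 4.0.

≈ 4.0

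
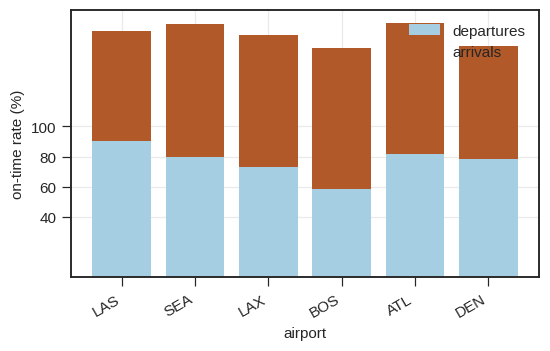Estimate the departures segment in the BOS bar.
≈ 60

departures top ≈ 60, bottom ≈ 0; segment ≈ 60.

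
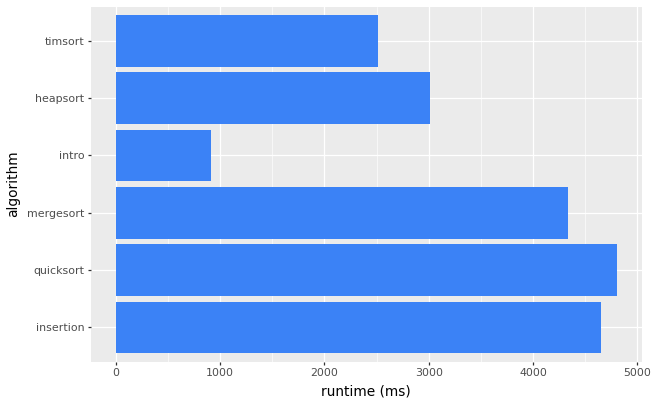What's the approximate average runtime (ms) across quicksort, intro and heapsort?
≈ 3000

(5000 + 1000 + 3000) / 3 ≈ 3000.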